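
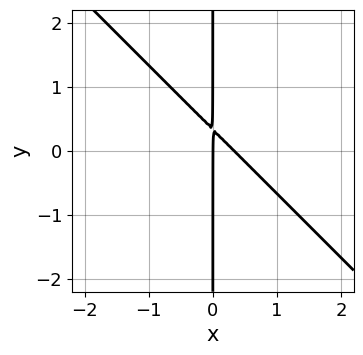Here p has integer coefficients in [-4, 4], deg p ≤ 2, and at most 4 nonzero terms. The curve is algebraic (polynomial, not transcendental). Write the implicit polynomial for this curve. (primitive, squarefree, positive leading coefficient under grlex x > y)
1. deg p = 2. A generic line meets the curve in up to 2 points.
2. Observable constraints: every point of the y-axis in the box is on the curve; it meets the x-axis at x = 0 (among the integer gridlines).
3. These observations pin down the coefficients.

3*x^2 + 3*x*y - x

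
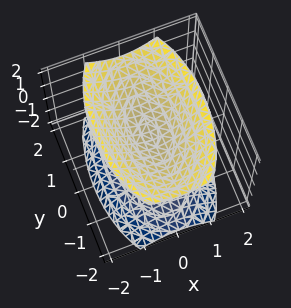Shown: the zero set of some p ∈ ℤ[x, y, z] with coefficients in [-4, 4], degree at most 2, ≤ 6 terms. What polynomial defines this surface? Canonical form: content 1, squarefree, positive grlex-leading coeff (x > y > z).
3*x^2 + y^2 - 2*z^2 + 1

The picture has 2 separate pieces. Treating them together as one polynomial.
deg p = 2. Two separate bowl-shaped sheets opening away from each other; a quadric.
Symmetries: the z ↦ −z reflection is a symmetry, so z appears only in even powers; mirror symmetry y ↦ −y ⇒ only even powers of y; it's symmetric under x → −x, forcing even powers of x.
Checking where it meets the axes: it misses every integer gridline on the x-axis; it misses every integer gridline on the y-axis.
Assembling these constraints gives the stated polynomial.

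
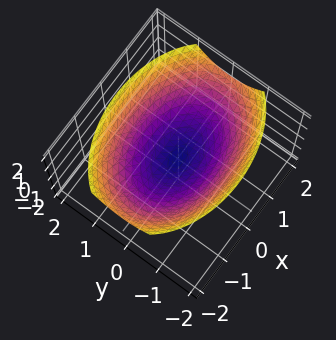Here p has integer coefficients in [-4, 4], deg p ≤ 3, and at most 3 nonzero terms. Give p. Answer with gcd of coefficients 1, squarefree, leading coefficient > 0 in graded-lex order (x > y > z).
x^2 + 2*y^2 - 3*z

First, the degree is 2 — a paraboloid; a quadric.
Next, symmetries: the x ↦ −x reflection is a symmetry, so x appears only in even powers; mirror symmetry y ↦ −y ⇒ only even powers of y.
Then, against the integer gridlines: it crosses the z-axis at the gridline z = 0; it crosses the x-axis at the gridline x = 0.
Finally, the integer polynomial consistent with all of this is the stated p.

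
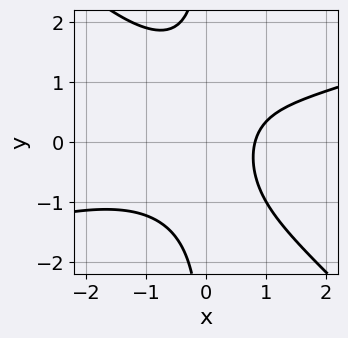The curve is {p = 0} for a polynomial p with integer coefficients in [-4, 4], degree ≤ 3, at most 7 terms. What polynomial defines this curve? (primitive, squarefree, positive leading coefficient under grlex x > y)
1. deg p = 3.
2. Checking where it meets the axes: the curve avoids every integer y-axis point in the box.
3. Together with the visible shape, these determine p as stated.

x^3 - 2*x^2*y - 3*x*y^2 + 3*x - 3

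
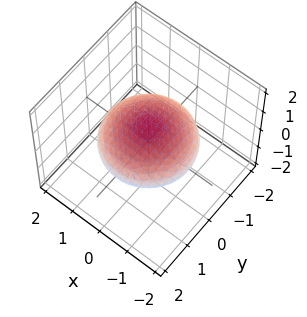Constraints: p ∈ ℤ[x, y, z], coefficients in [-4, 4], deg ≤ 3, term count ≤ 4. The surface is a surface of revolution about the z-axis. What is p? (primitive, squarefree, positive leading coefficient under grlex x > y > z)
x^2 + y^2 + 3*z^2 - 2

1. deg p = 2. No degree-1 surface has this shape.
2. Symmetries: rotational symmetry about the z-axis ⇒ p depends on x, y only through x² + y².
3. Against the integer gridlines: a circular section at z = 0 has radius between 1 and 2.
4. Putting this together gives p.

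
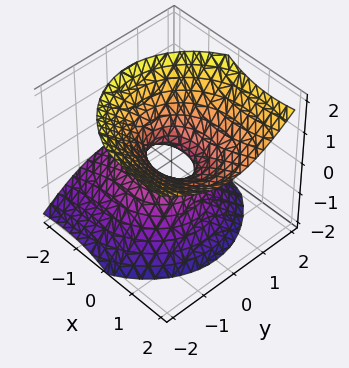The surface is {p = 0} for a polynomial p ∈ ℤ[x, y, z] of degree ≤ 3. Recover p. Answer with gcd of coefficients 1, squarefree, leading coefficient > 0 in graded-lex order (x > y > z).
First, the degree is 2 — the shape is more complex than any degree-1 surface.
Next, observable constraints: no z-intercept at any integer in the box.
Finally, assembling these constraints gives the stated polynomial.

2*x^2 - 3*x*z + 3*y^2 - 3*z^2 - 1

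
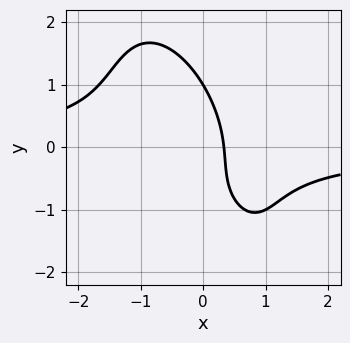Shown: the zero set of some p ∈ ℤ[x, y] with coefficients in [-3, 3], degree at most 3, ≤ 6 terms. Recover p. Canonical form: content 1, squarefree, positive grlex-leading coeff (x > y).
The degree is 3 — no degree-2 curve has this shape.
From the axis intercepts and sections: it meets the y-axis at y = 1 (among the integer gridlines).
Together with the visible shape, these determine p as stated.

3*x^2*y + 2*x*y^2 + y^3 + 3*x - 1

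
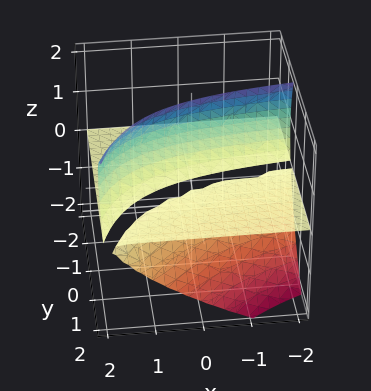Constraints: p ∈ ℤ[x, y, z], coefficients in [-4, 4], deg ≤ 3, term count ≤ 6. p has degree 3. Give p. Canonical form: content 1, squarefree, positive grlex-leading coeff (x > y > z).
The picture has 2 separate pieces. They look like related sheets of one shape, so recover p as a whole.
The degree is 3 — no degree-2 surface has this shape.
Checking where it meets the axes: the visible x-axis segment lies entirely on the surface; it crosses the z-axis at the gridline z = 2.
Putting this together gives p. Check: (0, 1, 0) on the y-axis lies on the surface, and p(0, 1, 0) = 0. ✓

x*y*z + z^3 + x*z - 3*y*z - 2*z^2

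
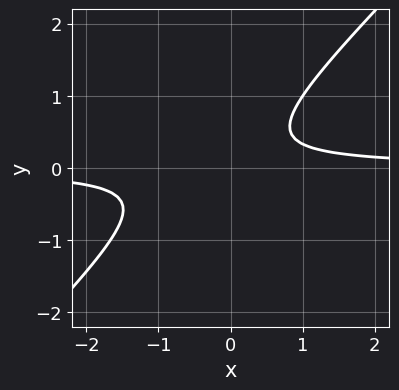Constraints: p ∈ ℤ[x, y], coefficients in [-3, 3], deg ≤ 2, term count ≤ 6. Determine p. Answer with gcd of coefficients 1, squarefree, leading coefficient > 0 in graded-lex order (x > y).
3*x*y - 3*y^2 + y - 1

The degree is 2 — no degree-1 curve has this shape.
From the visible intercepts: no x-intercept at any integer in the box; the curve avoids every integer y-axis point in the box.
Together with the visible shape, these determine p as stated.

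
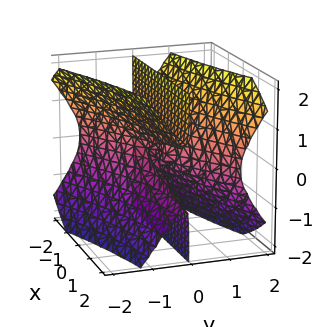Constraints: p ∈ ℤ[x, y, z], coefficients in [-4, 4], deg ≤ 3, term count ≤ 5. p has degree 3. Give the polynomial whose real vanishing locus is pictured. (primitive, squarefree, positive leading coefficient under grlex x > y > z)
2*x*y^2 - 3*y^3 + 2*y*z^2

The degree is 3 — no degree-2 surface has this shape.
Observable constraints: the visible z-axis segment lies entirely on the surface; one y-axis crossing is at y = 0.
Matching integer coefficients to the picture gives p.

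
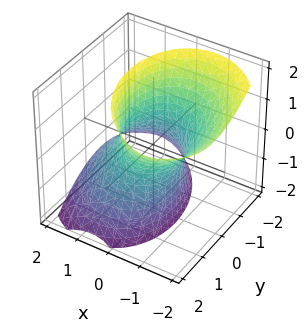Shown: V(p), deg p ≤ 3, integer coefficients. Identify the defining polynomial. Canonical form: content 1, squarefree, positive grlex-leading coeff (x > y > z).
3*x^2 + x*y + 3*x*z + 2*y^2 - z^2 - 3

(a) deg p = 2. No degree-1 surface has this shape.
(b) Reading off the gridlines: among the integer gridlines, it crosses the x-axis at x ∈ {-1, 1}; the surface avoids every integer z-axis point in the box.
(c) Solving for integer coefficients yields p as stated.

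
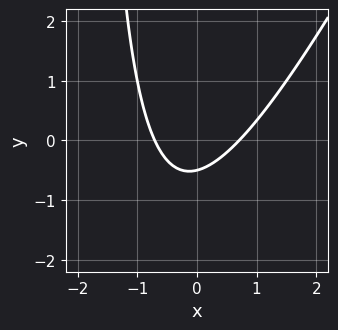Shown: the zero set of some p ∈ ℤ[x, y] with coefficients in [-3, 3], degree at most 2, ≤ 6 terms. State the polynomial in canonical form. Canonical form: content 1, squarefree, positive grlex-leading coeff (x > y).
(a) Degree: the shape is more complex than any degree-1 curve, so deg p = 2.
(b) The integer polynomial consistent with all of this is the stated p.

2*x^2 - x*y - 2*y - 1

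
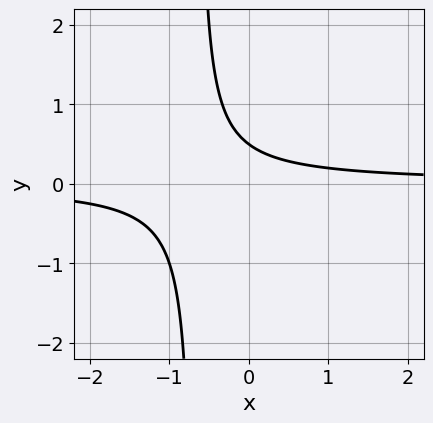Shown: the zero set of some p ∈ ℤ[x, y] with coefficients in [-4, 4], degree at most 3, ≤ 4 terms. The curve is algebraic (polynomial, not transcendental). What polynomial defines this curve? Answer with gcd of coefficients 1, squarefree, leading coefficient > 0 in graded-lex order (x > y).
3*x*y + 2*y - 1

Degree: no degree-1 curve has this shape, so deg p = 2.
Checking where it meets the axes: no x-intercept at any integer in the box.
Together with the visible shape, these determine p as stated.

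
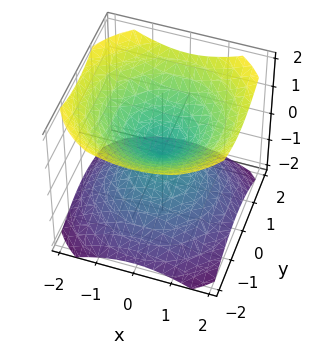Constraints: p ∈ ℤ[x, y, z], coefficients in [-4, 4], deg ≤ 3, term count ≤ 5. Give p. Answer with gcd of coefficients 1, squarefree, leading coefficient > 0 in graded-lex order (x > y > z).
2*x^2 + 2*y^2 - 3*z^2

1. I count 2 distinct pieces. Treating them together as one polynomial.
2. deg p = 2. Two nappes meeting at a single point; a quadric.
3. Symmetries: it's symmetric under z → −z, forcing even powers of z; the surface is invariant under rotation about z: p = q(x² + y², z).
4. From the axis intercepts and sections: one z-axis crossing is at z = 0; it crosses the y-axis at the gridline y = 0; a circular section at z = -1 has radius between 1 and 2; one x-axis crossing is at x = 0.
5. Assembling these constraints gives the stated polynomial.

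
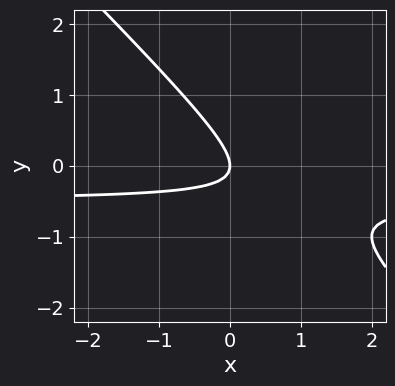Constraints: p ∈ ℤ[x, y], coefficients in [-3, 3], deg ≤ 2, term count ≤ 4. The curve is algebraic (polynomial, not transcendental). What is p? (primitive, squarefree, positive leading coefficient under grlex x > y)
The degree is 2 — a generic line meets the curve in up to 2 points.
From the axis intercepts and sections: one x-axis crossing is at x = 0; it meets the y-axis at y = 0 (among the integer gridlines).
Fitting integer coefficients to these (and the overall shape) gives p.

2*x*y + 2*y^2 + x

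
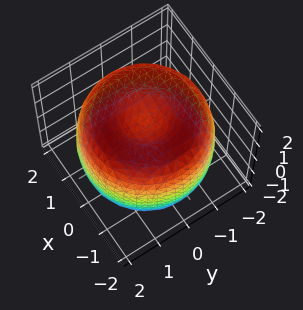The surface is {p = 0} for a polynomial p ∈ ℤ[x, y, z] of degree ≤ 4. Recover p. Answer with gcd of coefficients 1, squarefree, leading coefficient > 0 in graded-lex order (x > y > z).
x^4 + 2*x^2*y^2 + y^4 - 3*x^2 - 3*y^2 + 2*z^2 - 3

First, degree: the shape is more complex than any degree-3 surface, so deg p = 4.
Then, symmetry: every cross-section ⟂ z is a circle, so x, y appear only via x² + y².
Then, checking where it meets the axes: a circular section at z = 1 has radius between 1 and 2.
Finally, solving for integer coefficients yields p as stated.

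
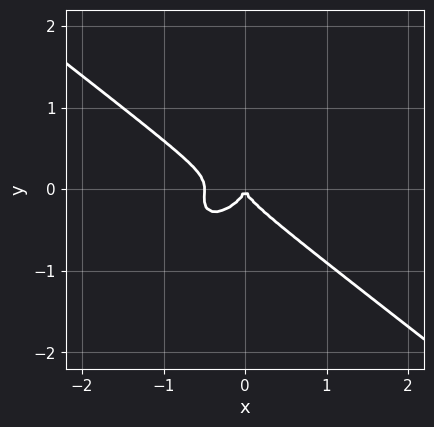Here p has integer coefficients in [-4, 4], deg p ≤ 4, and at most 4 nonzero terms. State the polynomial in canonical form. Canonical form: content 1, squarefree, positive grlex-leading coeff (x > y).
2*x^3 - x*y^2 + 3*y^3 + x^2

First, degree: a generic line meets the curve in up to 3 points, so deg p = 3.
Then, reading off the gridlines: one y-axis crossing is at y = 0; it crosses the x-axis at the gridline x = 0.
Finally, solving for integer coefficients yields p as stated.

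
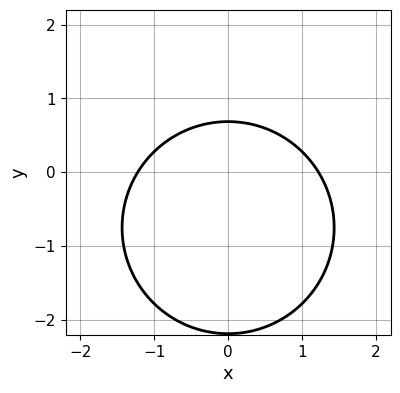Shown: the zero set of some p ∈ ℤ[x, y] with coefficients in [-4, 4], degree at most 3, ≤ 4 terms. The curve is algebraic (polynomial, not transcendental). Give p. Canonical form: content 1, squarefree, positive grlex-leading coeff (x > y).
2*x^2 + 2*y^2 + 3*y - 3

First, the degree is 2 — no degree-1 curve has this shape.
Then, symmetries: the x ↦ −x reflection is a symmetry, so x appears only in even powers.
Finally, these observations pin down the coefficients.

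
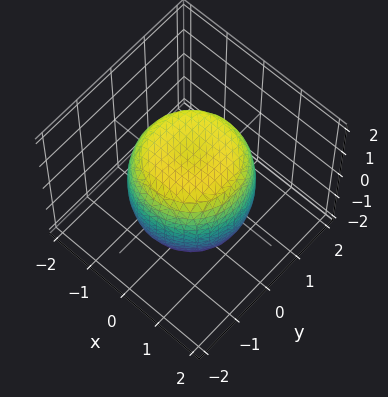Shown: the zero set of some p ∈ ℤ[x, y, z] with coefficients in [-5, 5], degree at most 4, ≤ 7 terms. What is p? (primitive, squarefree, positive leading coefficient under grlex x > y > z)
2*x^4 + 4*x^2*y^2 + 2*y^4 - 2*x^2 - 2*y^2 + 2*z^2 - 3

First, deg p = 4. No degree-3 surface has this shape.
Then, symmetry: every cross-section ⟂ z is a circle, so x, y appear only via x² + y².
Then, observable constraints: a circular section at z = 1 has radius between 1 and 2.
Finally, together with the visible shape, these determine p as stated.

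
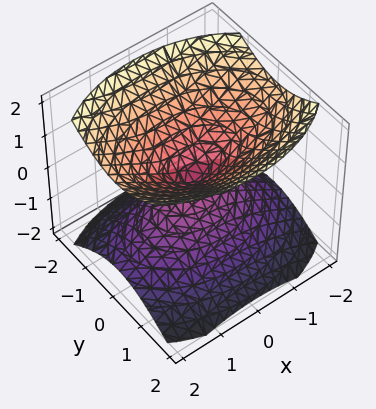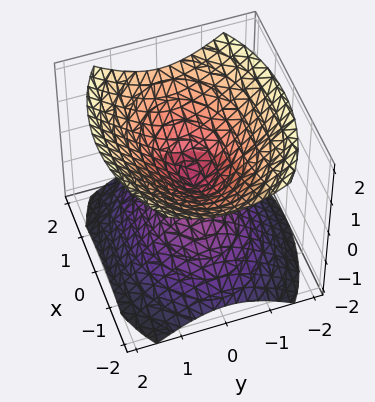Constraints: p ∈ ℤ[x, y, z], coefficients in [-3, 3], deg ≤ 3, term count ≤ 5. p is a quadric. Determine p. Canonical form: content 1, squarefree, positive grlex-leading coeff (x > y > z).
(a) I count 2 distinct pieces. Treating them together as one polynomial.
(b) Degree: two nappes meeting at a single point; a quadric, so deg p = 2.
(c) Symmetries: it's symmetric under x → −x, forcing even powers of x; mirror symmetry z ↦ −z ⇒ only even powers of z; the y ↦ −y reflection is a symmetry, so y appears only in even powers.
(d) From the axis intercepts and sections: it meets the z-axis at z = 0 (among the integer gridlines); one x-axis crossing is at x = 0; it meets the y-axis at y = 0 (among the integer gridlines).
(e) Matching integer coefficients to the picture gives p.

x^2 + 2*y^2 - 2*z^2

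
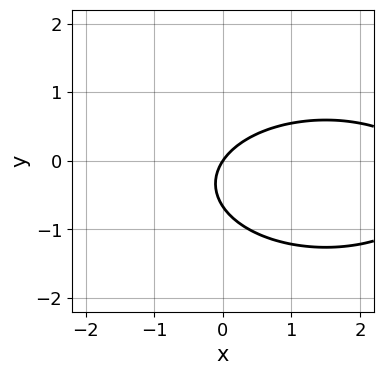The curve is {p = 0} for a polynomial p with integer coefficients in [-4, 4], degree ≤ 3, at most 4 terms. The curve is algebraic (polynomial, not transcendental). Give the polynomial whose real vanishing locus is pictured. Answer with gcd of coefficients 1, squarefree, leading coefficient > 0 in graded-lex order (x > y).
(a) Degree: the shape is more complex than any degree-1 curve, so deg p = 2.
(b) Observable constraints: one y-axis crossing is at y = 0; it crosses the x-axis at the gridline x = 0.
(c) Assembling these constraints gives the stated polynomial.

x^2 + 3*y^2 - 3*x + 2*y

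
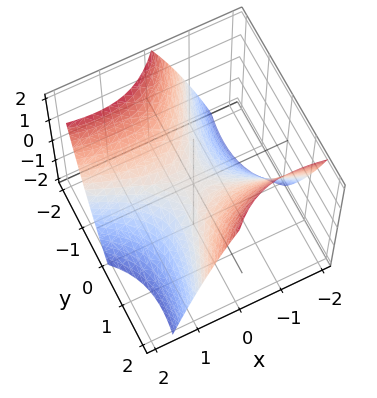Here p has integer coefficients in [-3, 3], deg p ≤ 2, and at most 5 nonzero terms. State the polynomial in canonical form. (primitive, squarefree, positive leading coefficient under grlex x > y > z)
x^2 + 2*x*y - y^2 + 2*z

deg p = 2. A generic line meets the surface in up to 2 points.
From the visible intercepts: one x-axis crossing is at x = 0; it crosses the z-axis at the gridline z = 0.
Matching integer coefficients to the picture gives p.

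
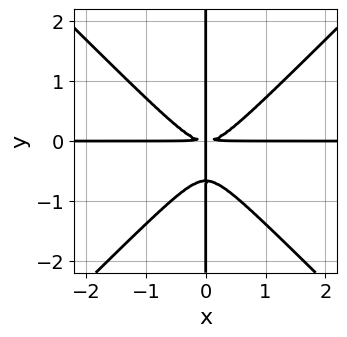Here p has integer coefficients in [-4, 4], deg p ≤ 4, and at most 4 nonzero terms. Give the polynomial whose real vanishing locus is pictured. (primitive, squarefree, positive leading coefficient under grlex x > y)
3*x^3*y - 3*x*y^3 - 2*x*y^2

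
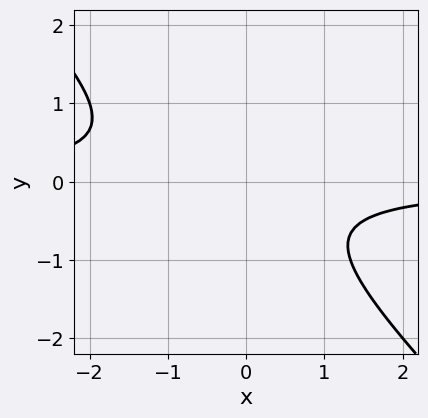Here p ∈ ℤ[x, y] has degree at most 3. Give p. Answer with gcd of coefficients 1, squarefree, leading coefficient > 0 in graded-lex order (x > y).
First, the degree is 2 — no degree-1 curve has this shape.
Next, from the visible intercepts: the curve avoids every integer y-axis point in the box; it misses every integer gridline on the x-axis.
Finally, matching integer coefficients to the picture gives p.

3*x*y + 3*y^2 + y + 2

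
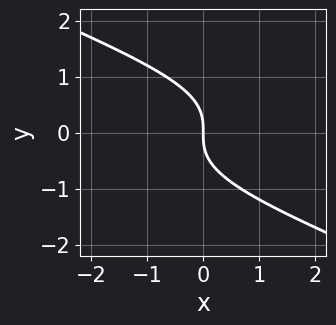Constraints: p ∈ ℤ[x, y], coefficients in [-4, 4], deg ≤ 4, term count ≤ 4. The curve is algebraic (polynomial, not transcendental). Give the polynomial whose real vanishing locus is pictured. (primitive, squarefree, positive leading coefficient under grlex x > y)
x*y^2 + 2*y^3 + 2*x

1. deg p = 3. The shape is more complex than any degree-2 curve.
2. Reading off the gridlines: one y-axis crossing is at y = 0; it meets the x-axis at x = 0 (among the integer gridlines).
3. Solving for integer coefficients yields p as stated.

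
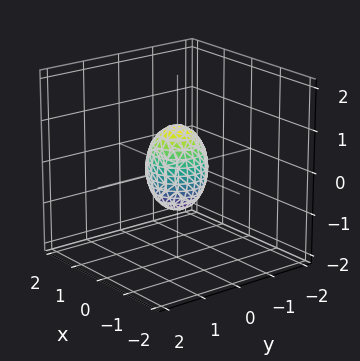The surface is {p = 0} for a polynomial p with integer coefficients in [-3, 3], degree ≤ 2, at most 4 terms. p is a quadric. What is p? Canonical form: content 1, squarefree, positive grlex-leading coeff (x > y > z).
2*x^2 + 2*y^2 + z^2 - 1

(a) Degree: a closed, bounded, convex surface; a quadric, so deg p = 2.
(b) Symmetries: mirror symmetry z ↦ −z ⇒ only even powers of z; the surface is invariant under rotation about z: p = q(x² + y², z).
(c) From the visible intercepts: a circular section at z = 0 has radius between 0 and 1; the z-axis gridline crossings are at z ∈ {-1, 1}.
(d) Together with the visible shape, these determine p as stated.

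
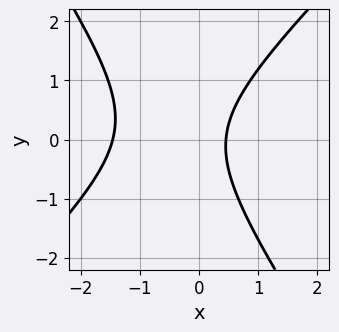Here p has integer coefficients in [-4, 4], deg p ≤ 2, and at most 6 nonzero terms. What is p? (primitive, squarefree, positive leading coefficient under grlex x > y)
The degree is 2 — the shape is more complex than any degree-1 curve.
Observable constraints: the curve avoids every integer y-axis point in the box.
The integer polynomial consistent with all of this is the stated p.

3*x^2 - x*y - 2*y^2 + 3*x - 2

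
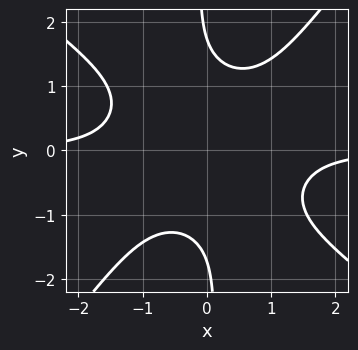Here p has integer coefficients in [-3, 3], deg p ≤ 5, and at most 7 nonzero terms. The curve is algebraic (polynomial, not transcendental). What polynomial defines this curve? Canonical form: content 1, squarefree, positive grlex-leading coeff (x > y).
2*x^3*y + x^2*y^2 - 2*x*y^3 - y^2 + 3

First, degree: no degree-3 curve has this shape, so deg p = 4.
Next, checking where it meets the axes: no x-intercept at any integer in the box.
Finally, the integer polynomial consistent with all of this is the stated p.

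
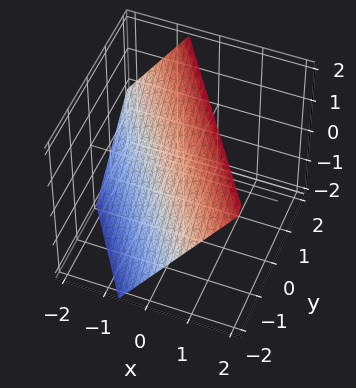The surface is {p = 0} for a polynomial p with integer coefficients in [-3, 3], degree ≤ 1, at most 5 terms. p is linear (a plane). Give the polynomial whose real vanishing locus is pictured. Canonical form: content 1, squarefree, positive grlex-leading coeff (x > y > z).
3*x + 2*y - 2*z + 2

First, degree: the surface is flat (a plane), so deg p = 1.
Next, from the visible intercepts: it crosses the y-axis at the gridline y = -1; it meets the z-axis at z = 1 (among the integer gridlines).
Finally, assembling these constraints gives the stated polynomial.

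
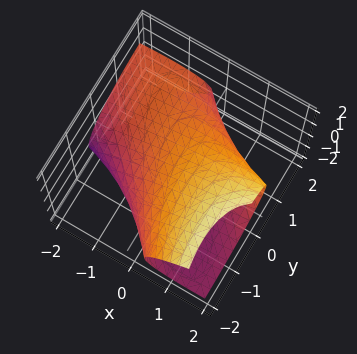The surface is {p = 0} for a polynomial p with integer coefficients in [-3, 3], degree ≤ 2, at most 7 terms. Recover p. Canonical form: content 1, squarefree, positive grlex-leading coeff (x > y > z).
x^2 + 2*x*y - 3*x*z + y^2 + 3*z^2 - 3

(a) The degree is 2 — the shape is more complex than any degree-1 surface.
(b) Against the integer gridlines: the z-axis gridline crossings are at z ∈ {-1, 1}.
(c) Putting this together gives p.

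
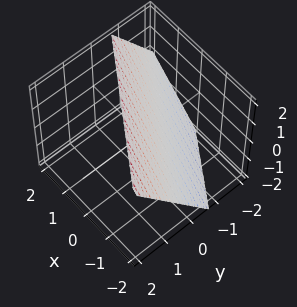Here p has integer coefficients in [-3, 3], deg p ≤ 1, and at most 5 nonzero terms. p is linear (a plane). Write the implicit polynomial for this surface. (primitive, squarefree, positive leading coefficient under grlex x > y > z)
Degree: every cross-section is a straight line — this is a plane, so deg p = 1.
Reading off the gridlines: it meets the z-axis at z = 1 (among the integer gridlines); it meets the x-axis at x = -1 (among the integer gridlines).
These observations pin down the coefficients.

2*x + 3*y - 2*z + 2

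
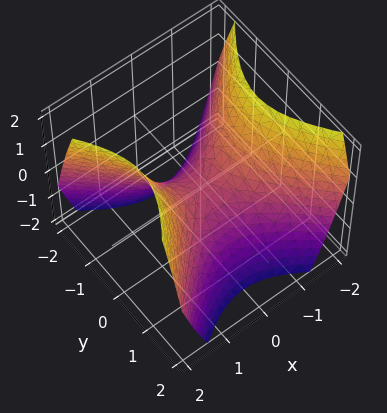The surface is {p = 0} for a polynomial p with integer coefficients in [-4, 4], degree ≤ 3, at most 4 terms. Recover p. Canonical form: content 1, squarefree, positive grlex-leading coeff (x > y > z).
x^2 - y^2 - z

(a) The degree is 2 — a hyperbolic paraboloid; a quadric.
(b) Symmetries: the y ↦ −y reflection is a symmetry, so y appears only in even powers; the x ↦ −x reflection is a symmetry, so x appears only in even powers.
(c) Checking where it meets the axes: it crosses the z-axis at the gridline z = 0; it meets the y-axis at y = 0 (among the integer gridlines); one x-axis crossing is at x = 0.
(d) Putting this together gives p.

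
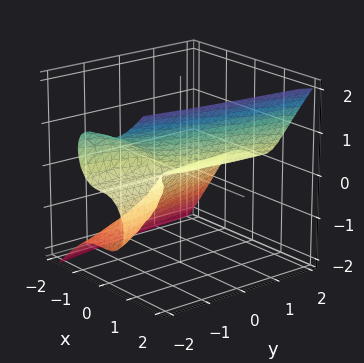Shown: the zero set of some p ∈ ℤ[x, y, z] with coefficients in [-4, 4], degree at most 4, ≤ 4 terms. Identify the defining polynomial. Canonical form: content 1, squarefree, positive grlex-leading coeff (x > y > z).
(a) The degree is 3 — no degree-2 surface has this shape.
(b) From the visible intercepts: one z-axis crossing is at z = 0; the visible y-axis segment lies entirely on the surface.
(c) The integer polynomial consistent with all of this is the stated p.

3*x^3 - 2*z^3 - 2*y*z - z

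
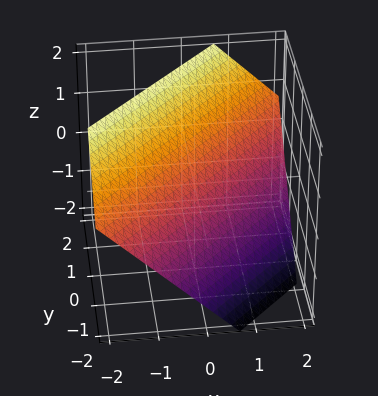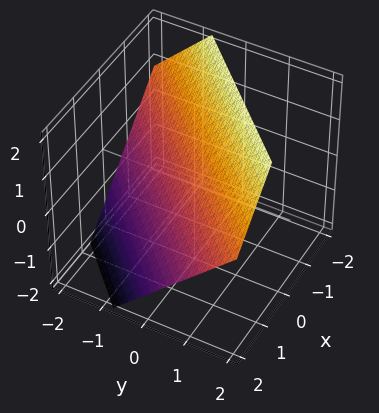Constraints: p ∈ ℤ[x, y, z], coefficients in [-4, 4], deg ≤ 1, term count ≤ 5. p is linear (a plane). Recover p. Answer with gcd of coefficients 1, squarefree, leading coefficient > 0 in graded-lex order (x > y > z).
(a) deg p = 1. Every cross-section is a straight line — this is a plane.
(b) The integer polynomial consistent with all of this is the stated p.

3*x - 3*y + 3*z - 2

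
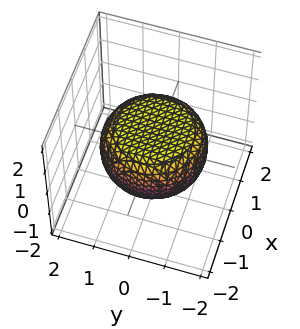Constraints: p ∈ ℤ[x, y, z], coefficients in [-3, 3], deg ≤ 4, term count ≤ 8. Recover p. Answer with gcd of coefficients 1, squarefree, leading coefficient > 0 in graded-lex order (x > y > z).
1. deg p = 4. A generic line meets the surface in up to 4 points.
2. Symmetries: the surface is invariant under rotation about z: p = q(x² + y², z).
3. From the visible intercepts: a circular section at z = 0 has radius between 1 and 2.
4. Assembling these constraints gives the stated polynomial.

x^4 + 2*x^2*y^2 + y^4 - x^2 - y^2 + 3*z^2 - 2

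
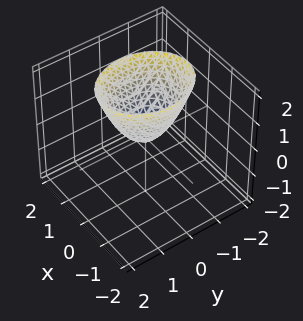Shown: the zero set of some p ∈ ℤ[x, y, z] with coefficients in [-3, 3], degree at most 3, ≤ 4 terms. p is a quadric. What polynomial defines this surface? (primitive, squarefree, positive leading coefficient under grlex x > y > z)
(a) The degree is 2 — a single bowl opening along one axis; a quadric.
(b) Symmetries: mirror symmetry x ↦ −x ⇒ only even powers of x; it's symmetric under y → −y, forcing even powers of y.
(c) Against the integer gridlines: one x-axis crossing is at x = 0; it meets the z-axis at z = 0 (among the integer gridlines).
(d) Assembling these constraints gives the stated polynomial.

3*x^2 + 2*y^2 - 2*z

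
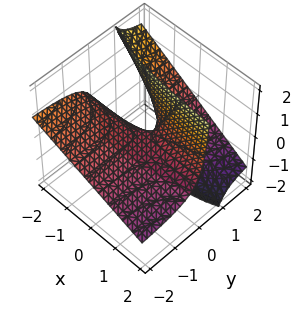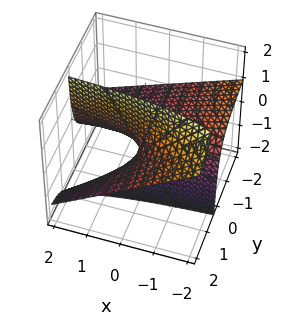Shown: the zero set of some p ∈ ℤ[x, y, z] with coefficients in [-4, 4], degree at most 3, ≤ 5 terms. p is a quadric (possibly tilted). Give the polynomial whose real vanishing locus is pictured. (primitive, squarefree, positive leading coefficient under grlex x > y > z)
Degree: a generic line meets the surface in up to 2 points, so deg p = 2.
Observable constraints: it crosses the z-axis at the gridline z = 0; every point of the x-axis in the box is on the surface; every point of the y-axis in the box is on the surface.
Matching integer coefficients to the picture gives p.

x*y + 2*y*z - z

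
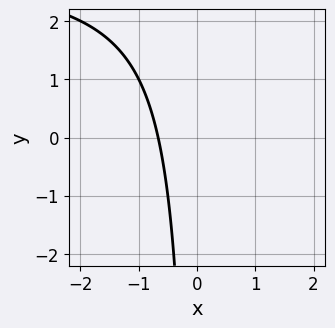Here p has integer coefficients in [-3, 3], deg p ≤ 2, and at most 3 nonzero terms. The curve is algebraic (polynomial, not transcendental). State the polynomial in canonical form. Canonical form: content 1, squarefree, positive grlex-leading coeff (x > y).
First, degree: the shape is more complex than any degree-1 curve, so deg p = 2.
Then, observable constraints: the curve avoids every integer y-axis point in the box.
Finally, matching integer coefficients to the picture gives p.

x*y - 3*x - 2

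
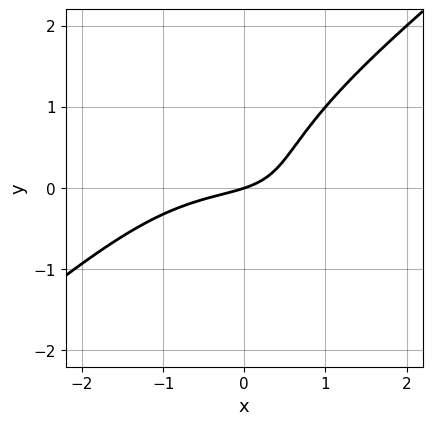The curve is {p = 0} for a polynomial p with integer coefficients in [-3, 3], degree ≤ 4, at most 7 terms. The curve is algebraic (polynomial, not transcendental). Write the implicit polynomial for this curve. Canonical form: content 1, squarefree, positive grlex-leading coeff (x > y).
x^3 - 2*y^3 + 3*x*y + x - 3*y

(a) The degree is 3 — a generic line meets the curve in up to 3 points.
(b) Against the integer gridlines: it crosses the y-axis at the gridline y = 0; it crosses the x-axis at the gridline x = 0.
(c) Assembling these constraints gives the stated polynomial.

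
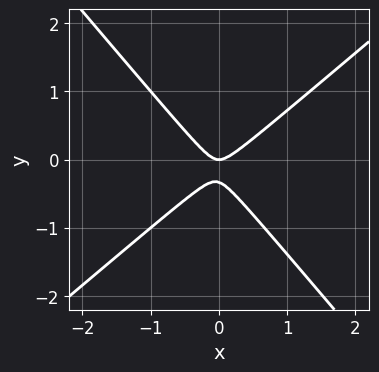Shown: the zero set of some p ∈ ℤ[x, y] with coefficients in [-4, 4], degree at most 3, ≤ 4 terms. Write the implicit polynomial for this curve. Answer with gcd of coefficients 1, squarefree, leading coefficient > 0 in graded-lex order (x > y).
1. The degree is 2 — a generic line meets the curve in up to 2 points.
2. From the visible intercepts: one y-axis crossing is at y = 0; one x-axis crossing is at x = 0.
3. These observations pin down the coefficients.

3*x^2 - x*y - 3*y^2 - y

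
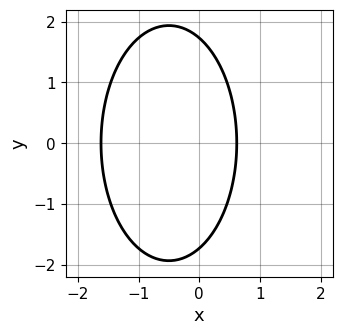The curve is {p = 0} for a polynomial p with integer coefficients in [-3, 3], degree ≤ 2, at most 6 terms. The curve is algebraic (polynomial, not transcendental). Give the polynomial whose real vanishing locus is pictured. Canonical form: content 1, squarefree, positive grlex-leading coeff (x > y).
3*x^2 + y^2 + 3*x - 3

(a) deg p = 2. A generic line meets the curve in up to 2 points.
(b) Symmetries: the y ↦ −y reflection is a symmetry, so y appears only in even powers.
(c) These observations pin down the coefficients.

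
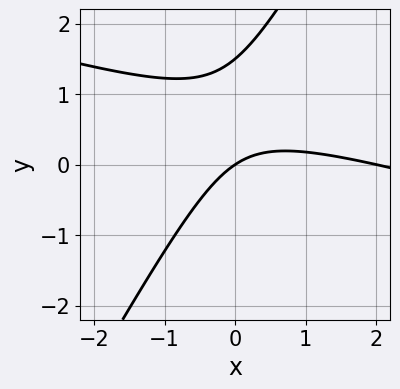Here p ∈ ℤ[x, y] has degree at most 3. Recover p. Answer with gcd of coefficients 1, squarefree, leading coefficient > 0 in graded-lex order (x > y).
1. The degree is 2 — the shape is more complex than any degree-1 curve.
2. From the visible intercepts: one y-axis crossing is at y = 0; among the integer gridlines, it crosses the x-axis at x ∈ {0, 2}.
3. Together with the visible shape, these determine p as stated.

x^2 + 3*x*y - 2*y^2 - 2*x + 3*y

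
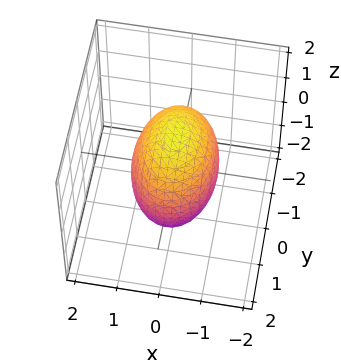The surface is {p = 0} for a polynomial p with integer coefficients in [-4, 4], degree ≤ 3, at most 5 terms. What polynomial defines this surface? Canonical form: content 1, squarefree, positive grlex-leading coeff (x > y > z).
2*x^2 + y^2 + z^2 - 2

1. deg p = 2. A closed, bounded, convex surface; a quadric.
2. Symmetries: it's symmetric under y → −y, forcing even powers of y; mirror symmetry z ↦ −z ⇒ only even powers of z; the x ↦ −x reflection is a symmetry, so x appears only in even powers.
3. From the visible intercepts: among the integer gridlines, it crosses the x-axis at x ∈ {-1, 1}.
4. Putting this together gives p.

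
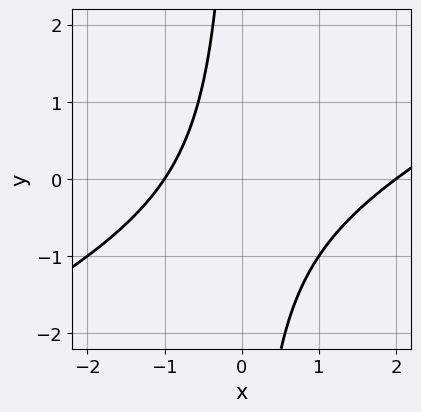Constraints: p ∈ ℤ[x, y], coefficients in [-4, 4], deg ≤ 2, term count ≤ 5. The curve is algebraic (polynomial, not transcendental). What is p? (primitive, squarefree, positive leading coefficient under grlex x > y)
x^2 - 2*x*y - x - 2

(a) Degree: no degree-1 curve has this shape, so deg p = 2.
(b) From the axis intercepts and sections: no y-intercept at any integer in the box; among the integer gridlines, it crosses the x-axis at x ∈ {-1, 2}.
(c) Solving for integer coefficients yields p as stated.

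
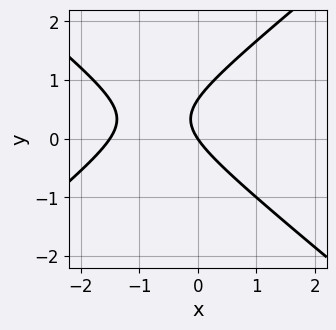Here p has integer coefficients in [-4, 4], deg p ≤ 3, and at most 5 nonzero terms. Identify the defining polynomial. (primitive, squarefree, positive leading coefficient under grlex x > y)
2*x^2 - 3*y^2 + 3*x + 2*y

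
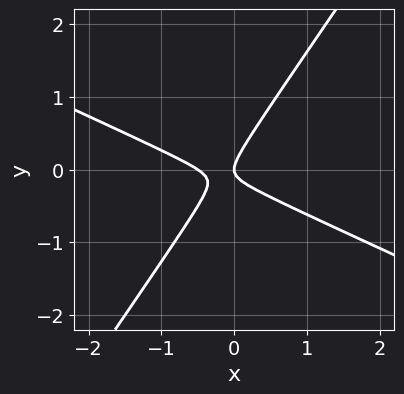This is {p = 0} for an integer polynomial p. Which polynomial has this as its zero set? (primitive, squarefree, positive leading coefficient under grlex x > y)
2*x^2 + 3*x*y - 3*y^2 + x

1. Degree: no degree-1 curve has this shape, so deg p = 2.
2. Observable constraints: it meets the x-axis at x = 0 (among the integer gridlines); it crosses the y-axis at the gridline y = 0.
3. Assembling these constraints gives the stated polynomial.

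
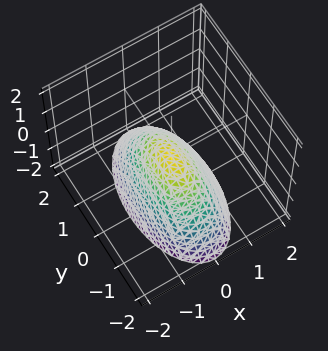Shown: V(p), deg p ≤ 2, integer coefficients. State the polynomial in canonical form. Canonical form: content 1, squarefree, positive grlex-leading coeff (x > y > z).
3*x^2 + y^2 + 2*z

(a) Degree: a single bowl opening along one axis; a quadric, so deg p = 2.
(b) Symmetries: it's symmetric under y → −y, forcing even powers of y; mirror symmetry x ↦ −x ⇒ only even powers of x.
(c) Against the integer gridlines: it meets the y-axis at y = 0 (among the integer gridlines); it meets the x-axis at x = 0 (among the integer gridlines); one z-axis crossing is at z = 0.
(d) The integer polynomial consistent with all of this is the stated p.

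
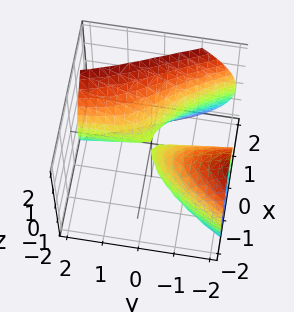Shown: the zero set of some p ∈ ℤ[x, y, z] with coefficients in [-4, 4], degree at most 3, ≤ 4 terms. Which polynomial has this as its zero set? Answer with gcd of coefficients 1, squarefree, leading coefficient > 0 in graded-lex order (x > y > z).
x^3 + 2*x*y - z^2

(a) The picture has 2 separate pieces. They look like related sheets of one shape, so recover p as a whole.
(b) Degree: a generic line meets the surface in up to 3 points, so deg p = 3.
(c) From the visible intercepts: the visible y-axis segment lies entirely on the surface; it meets the z-axis at z = 0 (among the integer gridlines); it crosses the x-axis at the gridline x = 0.
(d) Solving for integer coefficients yields p as stated.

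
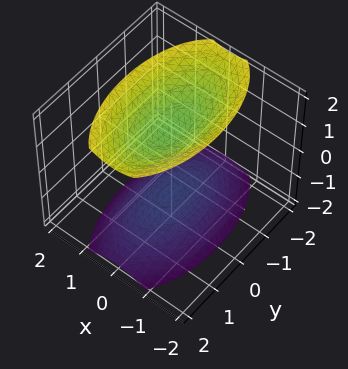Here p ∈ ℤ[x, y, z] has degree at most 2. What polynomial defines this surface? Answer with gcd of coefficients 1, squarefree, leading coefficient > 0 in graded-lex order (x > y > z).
First, the picture has 2 separate pieces.
Next, degree: two separate bowl-shaped sheets opening away from each other; a quadric, so deg p = 2.
Next, symmetries: it's symmetric under y → −y, forcing even powers of y; the z ↦ −z reflection is a symmetry, so z appears only in even powers; it's symmetric under x → −x, forcing even powers of x.
Then, observable constraints: the surface avoids every integer y-axis point in the box; it misses every integer gridline on the x-axis.
Finally, putting this together gives p.

3*x^2 + y^2 - 2*z^2 + 3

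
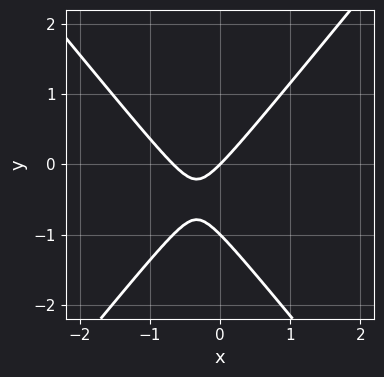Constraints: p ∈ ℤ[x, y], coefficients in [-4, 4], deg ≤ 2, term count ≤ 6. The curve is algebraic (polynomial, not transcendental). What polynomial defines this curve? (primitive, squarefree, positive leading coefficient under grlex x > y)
The degree is 2 — a generic line meets the curve in up to 2 points.
Against the integer gridlines: among the integer gridlines, it crosses the y-axis at y ∈ {-1, 0}; it crosses the x-axis at the gridline x = 0.
Fitting integer coefficients to these (and the overall shape) gives p.

3*x^2 - 2*y^2 + 2*x - 2*y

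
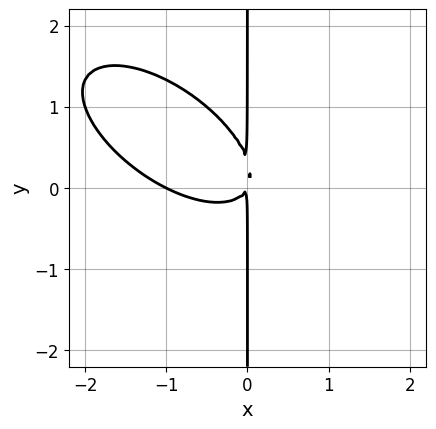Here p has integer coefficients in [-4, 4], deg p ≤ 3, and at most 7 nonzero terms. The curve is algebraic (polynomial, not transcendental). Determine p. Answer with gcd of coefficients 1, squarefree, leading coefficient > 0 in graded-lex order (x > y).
2*x^3 + 3*x^2*y + 3*x*y^2 + 2*x^2 - x*y

The degree is 3 — no degree-2 curve has this shape.
Checking where it meets the axes: one x-axis crossing is at x = -1; every point of the y-axis in the box is on the curve.
Solving for integer coefficients yields p as stated.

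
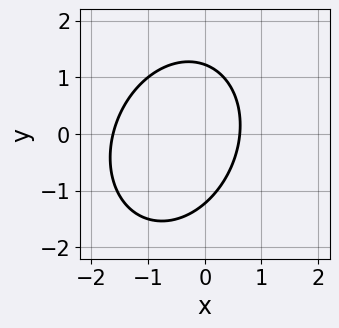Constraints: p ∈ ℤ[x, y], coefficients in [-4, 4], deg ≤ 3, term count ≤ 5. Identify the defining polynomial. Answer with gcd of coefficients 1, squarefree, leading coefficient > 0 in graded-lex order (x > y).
3*x^2 - x*y + 2*y^2 + 3*x - 3

First, degree: a generic line meets the curve in up to 2 points, so deg p = 2.
Finally, the integer polynomial consistent with all of this is the stated p.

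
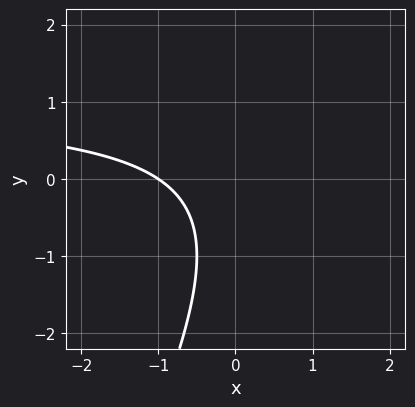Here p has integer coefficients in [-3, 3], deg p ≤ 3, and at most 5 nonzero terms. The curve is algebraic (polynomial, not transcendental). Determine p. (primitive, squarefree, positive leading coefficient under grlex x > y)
1. The degree is 2 — the shape is more complex than any degree-1 curve.
2. Checking where it meets the axes: no y-intercept at any integer in the box; it crosses the x-axis at the gridline x = -1.
3. The integer polynomial consistent with all of this is the stated p.

2*x*y - y^2 - 2*x - y - 2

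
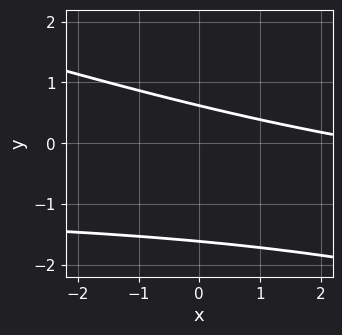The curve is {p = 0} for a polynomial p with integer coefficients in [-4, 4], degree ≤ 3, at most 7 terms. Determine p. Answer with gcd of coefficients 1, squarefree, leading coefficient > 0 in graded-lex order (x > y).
x*y + 3*y^2 + x + 3*y - 3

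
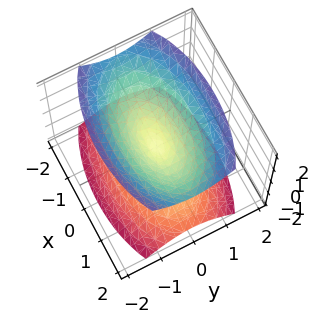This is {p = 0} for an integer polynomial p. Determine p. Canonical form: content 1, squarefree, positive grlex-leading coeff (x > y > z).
x^2 + 3*y^2 - 2*z^2

1. I count 2 distinct pieces. Treating them together as one polynomial.
2. The degree is 2 — a double cone through the origin; a quadric.
3. Symmetries: the x ↦ −x reflection is a symmetry, so x appears only in even powers; the z ↦ −z reflection is a symmetry, so z appears only in even powers; it's symmetric under y → −y, forcing even powers of y.
4. Reading off the gridlines: it meets the y-axis at y = 0 (among the integer gridlines); it crosses the z-axis at the gridline z = 0; one x-axis crossing is at x = 0.
5. The integer polynomial consistent with all of this is the stated p.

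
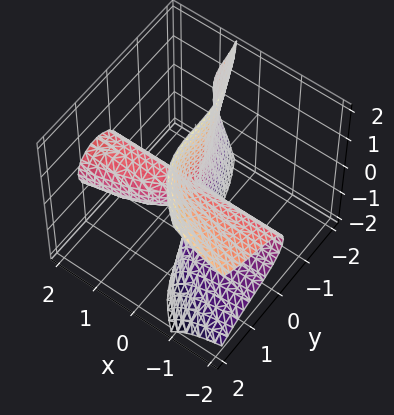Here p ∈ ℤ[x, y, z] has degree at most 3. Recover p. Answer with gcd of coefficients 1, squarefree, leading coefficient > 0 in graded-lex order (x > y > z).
x*y^2 + 2*x*z^2 + y^3 - 2*x*y

(a) Degree: no degree-2 surface has this shape, so deg p = 3.
(b) From the axis intercepts and sections: every point of the x-axis in the box is on the surface; the visible z-axis segment lies entirely on the surface.
(c) Together with the visible shape, these determine p as stated.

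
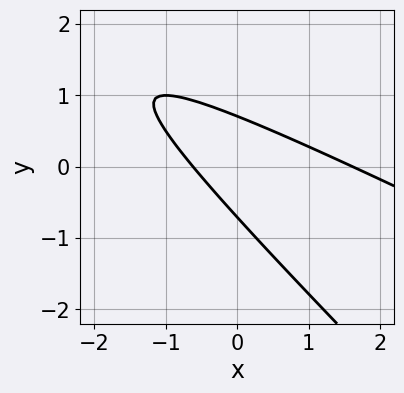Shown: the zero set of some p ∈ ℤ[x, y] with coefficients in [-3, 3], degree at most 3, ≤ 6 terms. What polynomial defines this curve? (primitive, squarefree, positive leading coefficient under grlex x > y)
x^2 + 3*x*y + 2*y^2 - x - 1

(a) The degree is 2 — no degree-1 curve has this shape.
(b) Putting this together gives p.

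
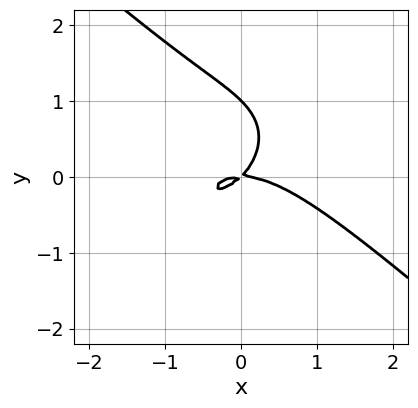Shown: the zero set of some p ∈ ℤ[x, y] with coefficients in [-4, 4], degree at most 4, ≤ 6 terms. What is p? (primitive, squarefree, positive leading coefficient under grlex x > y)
1. The degree is 3 — no degree-2 curve has this shape.
2. Observable constraints: the y-axis gridline crossings are at y ∈ {0, 1}; it crosses the x-axis at the gridline x = 0.
3. Putting this together gives p.

2*x^3 + 3*y^3 + 3*x*y - 3*y^2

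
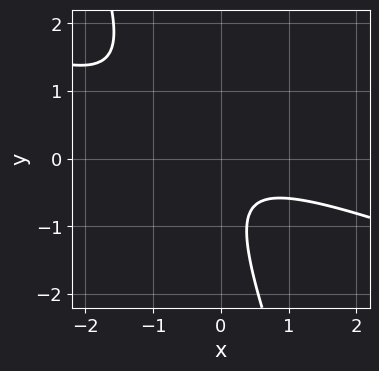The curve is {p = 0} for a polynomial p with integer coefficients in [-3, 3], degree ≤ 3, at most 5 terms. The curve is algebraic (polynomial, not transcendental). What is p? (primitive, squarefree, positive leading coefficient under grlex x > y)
1. The degree is 2 — no degree-1 curve has this shape.
2. From the visible intercepts: it misses every integer gridline on the y-axis; it misses every integer gridline on the x-axis.
3. Assembling these constraints gives the stated polynomial.

x^2 + 3*x*y + y^2 + y + 1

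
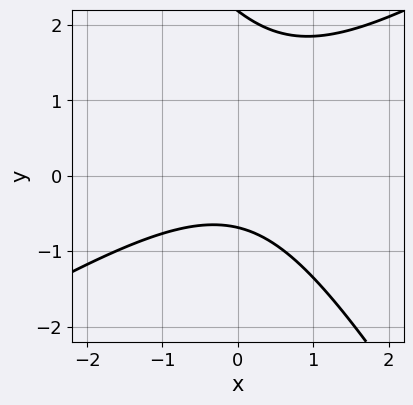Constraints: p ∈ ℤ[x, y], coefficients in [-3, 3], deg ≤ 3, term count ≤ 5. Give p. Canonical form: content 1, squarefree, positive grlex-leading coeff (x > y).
2*x^2 - 2*x*y - 2*y^2 + 3*y + 3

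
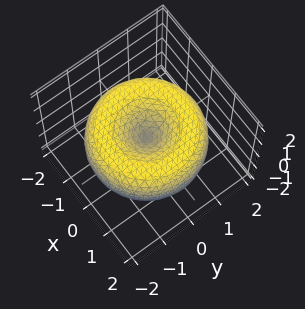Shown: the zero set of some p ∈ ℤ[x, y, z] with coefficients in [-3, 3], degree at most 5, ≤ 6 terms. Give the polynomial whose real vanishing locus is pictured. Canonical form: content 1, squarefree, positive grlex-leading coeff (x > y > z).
First, deg p = 4. The shape is more complex than any degree-3 surface.
Next, symmetries: rotational symmetry about the z-axis ⇒ p depends on x, y only through x² + y².
Next, from the visible intercepts: it crosses the x-axis at the gridline x = 0; it crosses the z-axis at the gridline z = 0; a circular section at z = 0 has radius between 1 and 2; it meets the y-axis at y = 0 (among the integer gridlines).
Finally, putting this together gives p.

x^4 + 2*x^2*y^2 + y^4 - 3*x^2 - 3*y^2 + 3*z^2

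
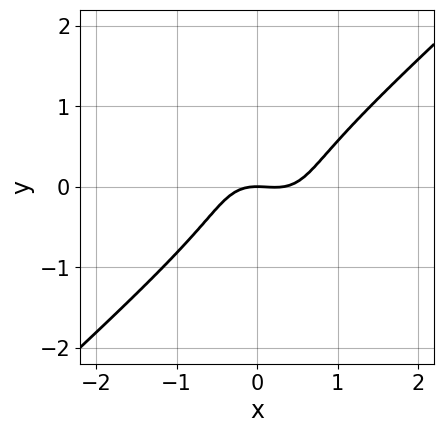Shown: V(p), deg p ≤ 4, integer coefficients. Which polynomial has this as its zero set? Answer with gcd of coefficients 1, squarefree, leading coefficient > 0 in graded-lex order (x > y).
3*x^3 - x*y^2 - 3*y^3 - x^2 - 2*y

(a) Degree: the shape is more complex than any degree-2 curve, so deg p = 3.
(b) From the axis intercepts and sections: it crosses the x-axis at the gridline x = 0; it crosses the y-axis at the gridline y = 0.
(c) Assembling these constraints gives the stated polynomial.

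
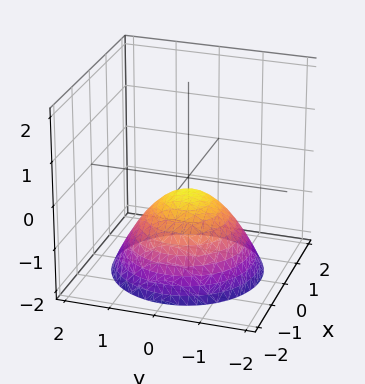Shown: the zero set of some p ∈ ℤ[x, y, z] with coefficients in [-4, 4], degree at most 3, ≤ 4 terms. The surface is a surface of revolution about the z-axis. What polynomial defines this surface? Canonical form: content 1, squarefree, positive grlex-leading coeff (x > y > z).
(a) Degree: the shape is more complex than any degree-1 surface, so deg p = 2.
(b) Symmetries: rotational symmetry about the z-axis ⇒ p depends on x, y only through x² + y².
(c) From the visible intercepts: the surface avoids every integer x-axis point in the box; the surface avoids every integer y-axis point in the box; a circular section at z = -1 has radius exactly 1.
(d) The integer polynomial consistent with all of this is the stated p.

2*x^2 + 2*y^2 + 3*z + 1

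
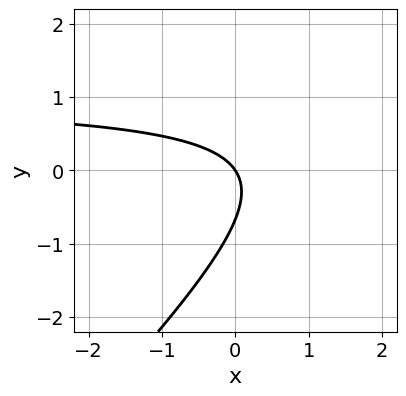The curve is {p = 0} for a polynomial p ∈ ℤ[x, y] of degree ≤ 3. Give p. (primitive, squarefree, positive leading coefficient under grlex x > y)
3*x*y - 3*y^2 - 3*x - 2*y

(a) deg p = 2. A generic line meets the curve in up to 2 points.
(b) Reading off the gridlines: it meets the x-axis at x = 0 (among the integer gridlines); it crosses the y-axis at the gridline y = 0.
(c) These observations pin down the coefficients.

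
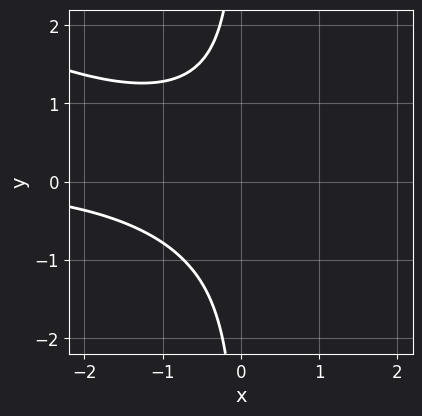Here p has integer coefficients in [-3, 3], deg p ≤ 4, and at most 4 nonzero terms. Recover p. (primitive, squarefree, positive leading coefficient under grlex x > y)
x^2*y + 2*x*y^2 + 2

1. The degree is 3 — no degree-2 curve has this shape.
2. Observable constraints: it misses every integer gridline on the x-axis; it misses every integer gridline on the y-axis.
3. Matching integer coefficients to the picture gives p.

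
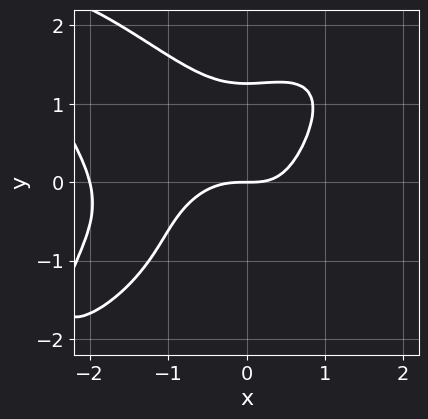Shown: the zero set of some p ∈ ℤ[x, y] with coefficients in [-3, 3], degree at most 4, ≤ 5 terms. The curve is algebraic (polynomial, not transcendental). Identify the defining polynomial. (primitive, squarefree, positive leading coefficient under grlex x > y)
(a) The degree is 4 — the shape is more complex than any degree-3 curve.
(b) Reading off the gridlines: among the integer gridlines, it crosses the x-axis at x ∈ {-2, 0}; one y-axis crossing is at y = 0.
(c) Together with the visible shape, these determine p as stated.

x^4 - x^2*y^2 + y^4 + 2*x^3 - 2*y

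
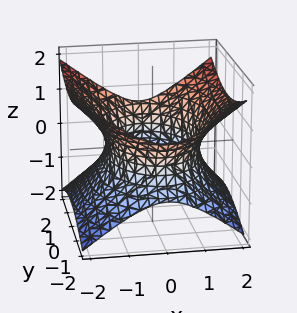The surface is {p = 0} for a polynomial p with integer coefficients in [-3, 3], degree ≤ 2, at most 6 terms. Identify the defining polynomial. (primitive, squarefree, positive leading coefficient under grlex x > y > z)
(a) deg p = 2. One connected sheet with a waist; a quadric.
(b) Symmetries: mirror symmetry x ↦ −x ⇒ only even powers of x; it's symmetric under y → −y, forcing even powers of y; the z ↦ −z reflection is a symmetry, so z appears only in even powers.
(c) Reading off the gridlines: the surface avoids every integer z-axis point in the box.
(d) Assembling these constraints gives the stated polynomial.

2*x^2 + y^2 - 3*z^2 - 3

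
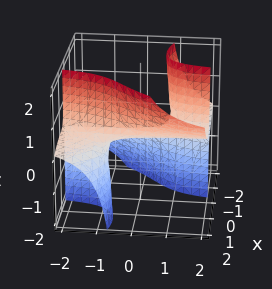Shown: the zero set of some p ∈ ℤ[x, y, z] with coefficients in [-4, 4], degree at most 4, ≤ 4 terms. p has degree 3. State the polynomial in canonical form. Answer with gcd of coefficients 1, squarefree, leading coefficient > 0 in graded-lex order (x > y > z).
The degree is 3 — a generic line meets the surface in up to 3 points.
Against the integer gridlines: one x-axis crossing is at x = 0; every point of the y-axis in the box is on the surface; it meets the z-axis at z = 0 (among the integer gridlines).
These observations pin down the coefficients.

x^3 + x^2*y - 3*x*y*z - 2*z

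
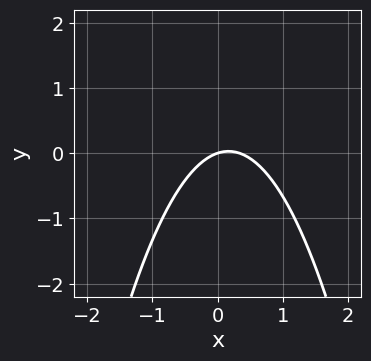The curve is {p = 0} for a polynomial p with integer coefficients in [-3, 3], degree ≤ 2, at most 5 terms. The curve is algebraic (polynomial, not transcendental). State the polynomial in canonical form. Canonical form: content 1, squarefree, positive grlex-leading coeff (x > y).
3*x^2 - x + 3*y

First, deg p = 2.
Next, observable constraints: one x-axis crossing is at x = 0; it meets the y-axis at y = 0 (among the integer gridlines).
Finally, these observations pin down the coefficients.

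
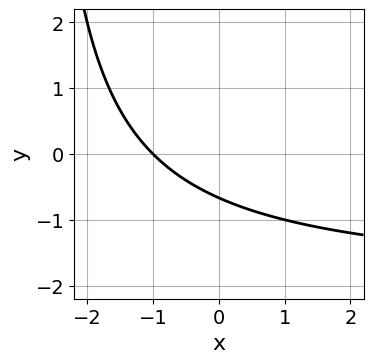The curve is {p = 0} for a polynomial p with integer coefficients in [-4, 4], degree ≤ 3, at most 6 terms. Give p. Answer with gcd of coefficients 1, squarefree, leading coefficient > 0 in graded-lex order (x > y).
1. The degree is 2 — no degree-1 curve has this shape.
2. Checking where it meets the axes: it meets the x-axis at x = -1 (among the integer gridlines).
3. Matching integer coefficients to the picture gives p.

x*y + 2*x + 3*y + 2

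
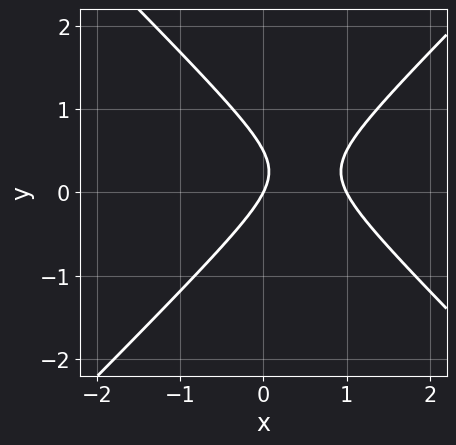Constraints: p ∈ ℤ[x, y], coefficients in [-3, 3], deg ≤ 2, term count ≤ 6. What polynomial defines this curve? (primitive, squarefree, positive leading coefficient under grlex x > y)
(a) deg p = 2. No degree-1 curve has this shape.
(b) Observable constraints: the x-axis gridline crossings are at x ∈ {0, 1}; it crosses the y-axis at the gridline y = 0.
(c) Fitting integer coefficients to these (and the overall shape) gives p.

2*x^2 - 2*y^2 - 2*x + y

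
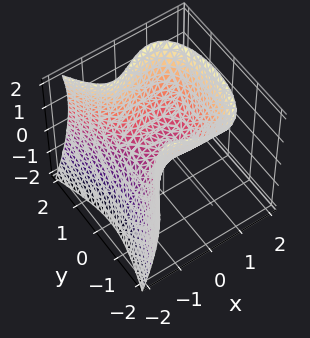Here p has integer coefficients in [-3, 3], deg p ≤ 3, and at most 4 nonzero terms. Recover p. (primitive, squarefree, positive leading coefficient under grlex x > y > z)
3*x^3 - x*z^2 + 3*y^2 - 3*z

Degree: a generic line meets the surface in up to 3 points, so deg p = 3.
From the visible intercepts: it crosses the y-axis at the gridline y = 0; one x-axis crossing is at x = 0.
Matching integer coefficients to the picture gives p.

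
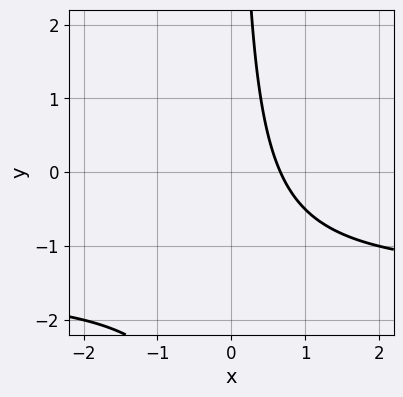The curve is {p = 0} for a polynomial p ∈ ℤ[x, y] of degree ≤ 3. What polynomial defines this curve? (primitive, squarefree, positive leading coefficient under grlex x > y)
2*x*y + 3*x - 2

(a) The degree is 2 — a generic line meets the curve in up to 2 points.
(b) From the visible intercepts: it misses every integer gridline on the y-axis.
(c) Fitting integer coefficients to these (and the overall shape) gives p.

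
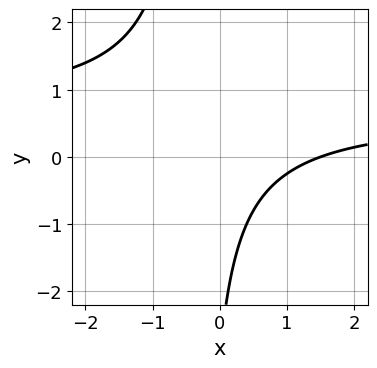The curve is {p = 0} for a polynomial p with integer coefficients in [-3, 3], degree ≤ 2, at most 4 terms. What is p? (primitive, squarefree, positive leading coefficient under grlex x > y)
First, the degree is 2 — the shape is more complex than any degree-1 curve.
Next, from the axis intercepts and sections: the curve avoids every integer y-axis point in the box.
Finally, solving for integer coefficients yields p as stated.

3*x*y - 2*x + y + 3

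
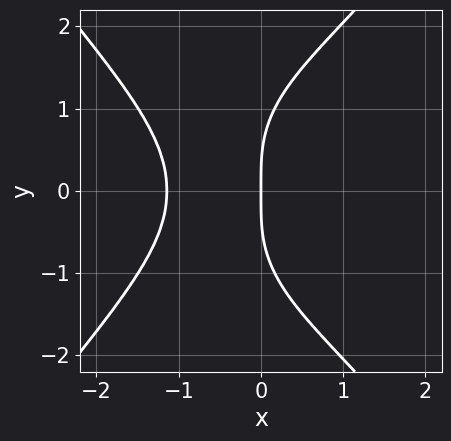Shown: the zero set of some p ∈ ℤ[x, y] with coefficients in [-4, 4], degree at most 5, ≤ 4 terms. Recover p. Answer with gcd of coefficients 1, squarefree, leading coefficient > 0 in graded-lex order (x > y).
2*x^4 - y^4 + 3*x*y^2 + 3*x

1. deg p = 4. The shape is more complex than any degree-3 curve.
2. Symmetries: the y ↦ −y reflection is a symmetry, so y appears only in even powers.
3. From the axis intercepts and sections: one x-axis crossing is at x = 0; one y-axis crossing is at y = 0.
4. Together with the visible shape, these determine p as stated.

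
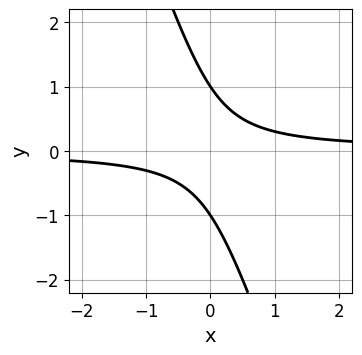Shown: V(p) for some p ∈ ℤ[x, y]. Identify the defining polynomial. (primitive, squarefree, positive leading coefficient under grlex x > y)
deg p = 2.
Against the integer gridlines: among the integer gridlines, it crosses the y-axis at y ∈ {-1, 1}; the curve avoids every integer x-axis point in the box.
Putting this together gives p.

3*x*y + y^2 - 1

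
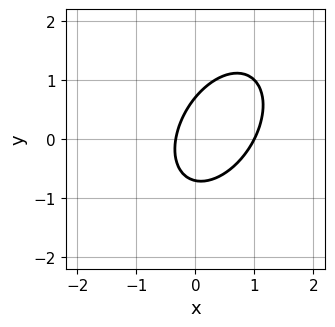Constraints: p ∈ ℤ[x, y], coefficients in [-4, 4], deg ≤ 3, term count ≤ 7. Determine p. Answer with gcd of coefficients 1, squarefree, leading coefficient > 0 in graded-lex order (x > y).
deg p = 2. The shape is more complex than any degree-1 curve.
Against the integer gridlines: one x-axis crossing is at x = 1.
Putting this together gives p.

3*x^2 - 2*x*y + 2*y^2 - 2*x - 1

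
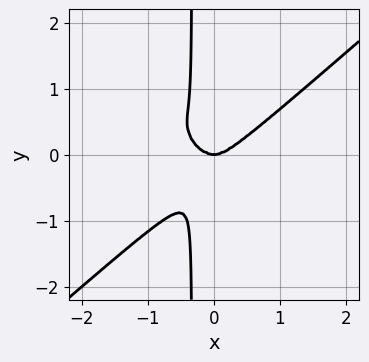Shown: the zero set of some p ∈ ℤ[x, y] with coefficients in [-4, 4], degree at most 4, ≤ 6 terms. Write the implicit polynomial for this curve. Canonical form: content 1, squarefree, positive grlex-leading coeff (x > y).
2*x^4 - 3*x*y^3 - x^2*y - y^3

deg p = 4.
Against the integer gridlines: it meets the y-axis at y = 0 (among the integer gridlines); one x-axis crossing is at x = 0.
Solving for integer coefficients yields p as stated.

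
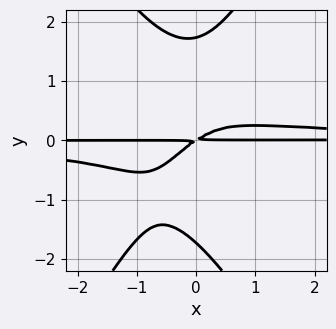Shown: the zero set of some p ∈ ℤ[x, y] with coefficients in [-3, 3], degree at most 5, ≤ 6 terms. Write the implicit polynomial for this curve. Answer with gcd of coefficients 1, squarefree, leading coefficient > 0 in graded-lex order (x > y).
1. Degree: the shape is more complex than any degree-3 curve, so deg p = 4.
2. From the visible intercepts: every point of the x-axis in the box is on the curve.
3. Together with the visible shape, these determine p as stated.

3*x^2*y^2 - y^4 + 2*x*y^2 - 2*x*y + 3*y^2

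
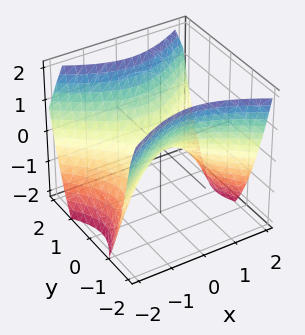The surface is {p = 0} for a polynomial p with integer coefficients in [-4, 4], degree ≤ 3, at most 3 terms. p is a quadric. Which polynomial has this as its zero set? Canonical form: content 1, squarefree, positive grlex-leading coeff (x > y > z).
1. The degree is 2 — a saddle surface; a quadric.
2. Symmetries: the y ↦ −y reflection is a symmetry, so y appears only in even powers; the x ↦ −x reflection is a symmetry, so x appears only in even powers.
3. Observable constraints: it crosses the x-axis at the gridline x = 0; one z-axis crossing is at z = 0.
4. Solving for integer coefficients yields p as stated.

2*x^2 - 3*y^2 + 3*z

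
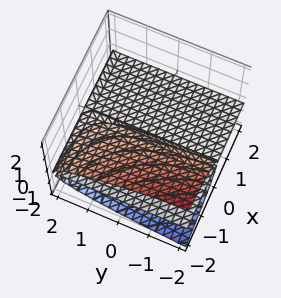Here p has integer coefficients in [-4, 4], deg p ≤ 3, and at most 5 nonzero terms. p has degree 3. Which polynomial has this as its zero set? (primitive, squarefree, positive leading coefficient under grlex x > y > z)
x*y*z - 3*z^3 - 2*x*z

(a) There are 2 components. Treating them together as one polynomial.
(b) Degree: the shape is more complex than any degree-2 surface, so deg p = 3.
(c) Reading off the gridlines: it crosses the z-axis at the gridline z = 0; every point of the y-axis in the box is on the surface; the visible x-axis segment lies entirely on the surface.
(d) The integer polynomial consistent with all of this is the stated p.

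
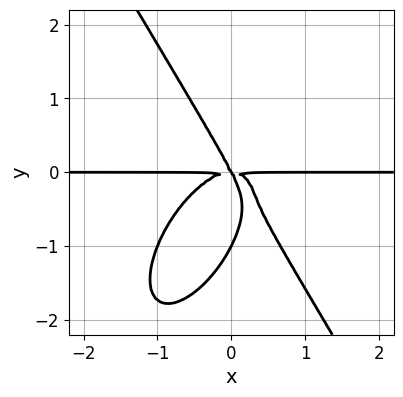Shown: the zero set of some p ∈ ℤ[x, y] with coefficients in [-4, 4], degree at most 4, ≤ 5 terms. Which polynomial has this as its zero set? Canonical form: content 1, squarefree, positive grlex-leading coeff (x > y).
3*x^3*y - x^2*y^2 + y^4 + 2*x*y^2 + y^3

1. The degree is 4 — the shape is more complex than any degree-3 curve.
2. From the axis intercepts and sections: among the integer gridlines, it crosses the y-axis at y ∈ {-1, 0}; the visible x-axis segment lies entirely on the curve.
3. These observations pin down the coefficients.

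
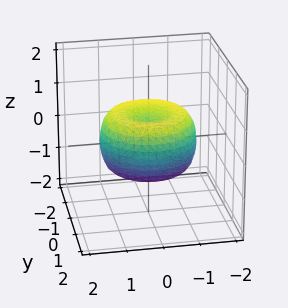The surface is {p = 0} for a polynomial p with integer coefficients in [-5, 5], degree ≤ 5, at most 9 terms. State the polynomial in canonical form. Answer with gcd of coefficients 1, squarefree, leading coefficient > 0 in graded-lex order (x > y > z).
First, deg p = 4.
Then, symmetries: every cross-section ⟂ z is a circle, so x, y appear only via x² + y².
Next, observable constraints: a circular section at z = 0 has radius between 1 and 2.
Finally, the integer polynomial consistent with all of this is the stated p.

2*x^4 + 4*x^2*y^2 + 2*y^4 - 3*x^2 - 3*y^2 + 3*z^2 - 1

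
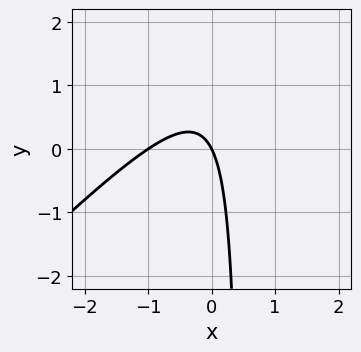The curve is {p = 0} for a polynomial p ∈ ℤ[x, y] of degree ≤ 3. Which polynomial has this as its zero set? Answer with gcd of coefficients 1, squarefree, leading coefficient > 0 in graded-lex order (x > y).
(a) The degree is 2 — the shape is more complex than any degree-1 curve.
(b) From the axis intercepts and sections: one y-axis crossing is at y = 0; the x-axis gridline crossings are at x ∈ {-1, 0}.
(c) These observations pin down the coefficients.

2*x^2 - 2*x*y + 2*x + y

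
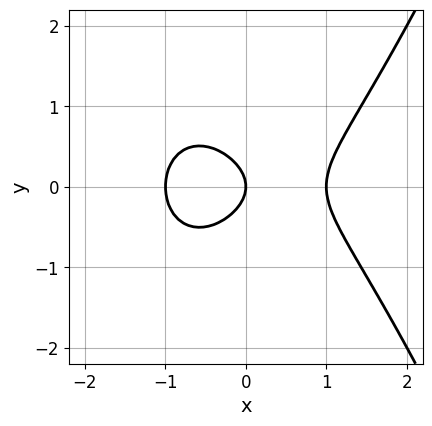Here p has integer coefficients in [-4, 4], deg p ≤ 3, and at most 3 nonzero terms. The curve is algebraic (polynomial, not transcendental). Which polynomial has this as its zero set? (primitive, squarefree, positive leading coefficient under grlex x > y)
The degree is 3 — a generic line meets the curve in up to 3 points.
Symmetries: mirror symmetry y ↦ −y ⇒ only even powers of y.
Observable constraints: it meets the y-axis at y = 0 (among the integer gridlines); the x-axis gridline crossings are at x ∈ {-1, 0, 1}.
Putting this together gives p.

2*x^3 - 3*y^2 - 2*x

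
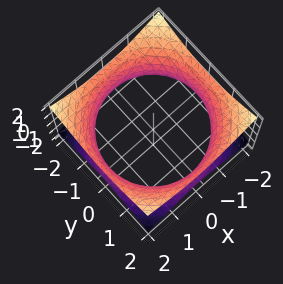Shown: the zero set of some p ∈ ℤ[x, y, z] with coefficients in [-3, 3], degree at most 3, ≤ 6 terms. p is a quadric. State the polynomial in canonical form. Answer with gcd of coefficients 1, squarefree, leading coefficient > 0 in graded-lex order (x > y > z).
x^2 + y^2 - 2*z^2 - 3

The degree is 2 — one connected sheet with a waist; a quadric.
Symmetries: the z-axis is an axis of rotation, so x and y enter only as x² + y²; it's symmetric under z → −z, forcing even powers of z.
Observable constraints: no z-intercept at any integer in the box; a circular section at z = 0 has radius between 1 and 2.
Together with the visible shape, these determine p as stated.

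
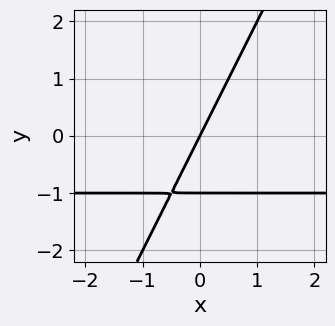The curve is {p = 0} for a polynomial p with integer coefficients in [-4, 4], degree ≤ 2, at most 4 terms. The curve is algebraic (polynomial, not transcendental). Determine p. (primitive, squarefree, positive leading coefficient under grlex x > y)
2*x*y - y^2 + 2*x - y

Degree: no degree-1 curve has this shape, so deg p = 2.
From the visible intercepts: one x-axis crossing is at x = 0; among the integer gridlines, it crosses the y-axis at y ∈ {-1, 0}.
These observations pin down the coefficients.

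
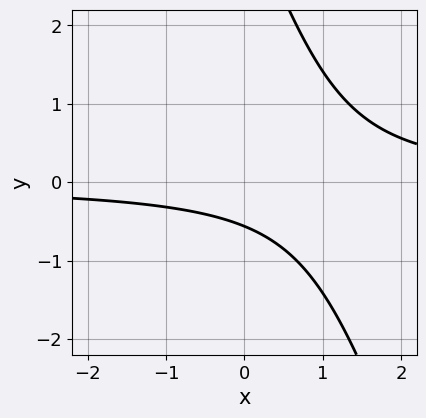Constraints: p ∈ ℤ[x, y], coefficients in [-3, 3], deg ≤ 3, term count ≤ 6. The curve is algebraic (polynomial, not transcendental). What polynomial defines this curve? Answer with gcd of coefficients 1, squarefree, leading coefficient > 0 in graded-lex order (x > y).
3*x*y + y^2 - 3*y - 2

(a) The degree is 2 — no degree-1 curve has this shape.
(b) Observable constraints: no x-intercept at any integer in the box.
(c) Putting this together gives p.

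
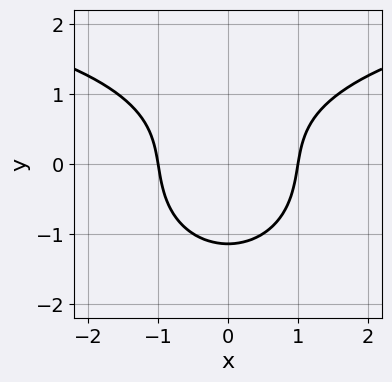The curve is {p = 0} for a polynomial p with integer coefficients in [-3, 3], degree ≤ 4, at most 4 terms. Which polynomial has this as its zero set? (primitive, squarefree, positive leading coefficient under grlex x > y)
x^2*y + 2*y^3 - 3*x^2 + 3

(a) The degree is 3 — a generic line meets the curve in up to 3 points.
(b) Symmetries: it's symmetric under x → −x, forcing even powers of x.
(c) From the visible intercepts: among the integer gridlines, it crosses the x-axis at x ∈ {-1, 1}.
(d) Fitting integer coefficients to these (and the overall shape) gives p.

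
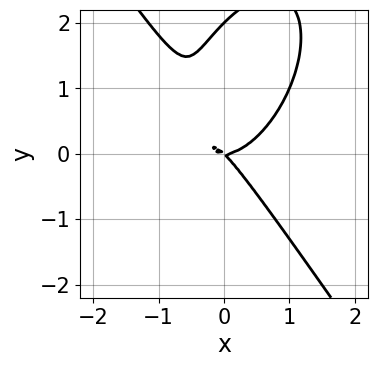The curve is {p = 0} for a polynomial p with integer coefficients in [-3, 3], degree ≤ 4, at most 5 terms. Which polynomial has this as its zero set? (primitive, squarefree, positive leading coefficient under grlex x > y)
deg p = 3. A generic line meets the curve in up to 3 points.
Against the integer gridlines: among the integer gridlines, it crosses the y-axis at y ∈ {0, 2}; it crosses the x-axis at the gridline x = 0.
Matching integer coefficients to the picture gives p.

3*x^3 + y^3 - 2*x*y - 2*y^2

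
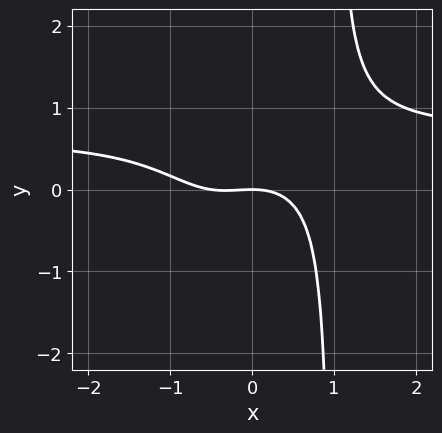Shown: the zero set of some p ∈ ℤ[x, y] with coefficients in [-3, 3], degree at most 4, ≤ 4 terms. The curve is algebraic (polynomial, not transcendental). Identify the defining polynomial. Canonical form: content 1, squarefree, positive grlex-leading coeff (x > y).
3*x^3*y - 2*x^3 - x^2 - 3*y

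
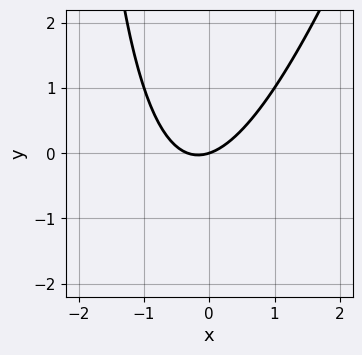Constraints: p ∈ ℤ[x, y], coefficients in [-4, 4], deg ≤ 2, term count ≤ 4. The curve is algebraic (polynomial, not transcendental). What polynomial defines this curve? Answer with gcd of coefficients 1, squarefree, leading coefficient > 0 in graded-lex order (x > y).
The degree is 2 — the shape is more complex than any degree-1 curve.
From the visible intercepts: it meets the y-axis at y = 0 (among the integer gridlines); one x-axis crossing is at x = 0.
The integer polynomial consistent with all of this is the stated p.

3*x^2 - x*y + x - 3*y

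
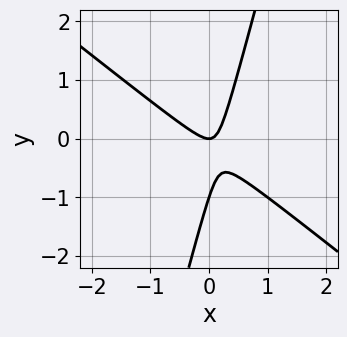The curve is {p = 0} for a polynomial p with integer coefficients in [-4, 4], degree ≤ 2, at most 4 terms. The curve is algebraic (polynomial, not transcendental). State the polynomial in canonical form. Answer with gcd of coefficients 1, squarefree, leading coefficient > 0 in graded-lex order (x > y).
(a) The degree is 2 — no degree-1 curve has this shape.
(b) From the visible intercepts: it crosses the x-axis at the gridline x = 0; among the integer gridlines, it crosses the y-axis at y ∈ {-1, 0}.
(c) Fitting integer coefficients to these (and the overall shape) gives p.

3*x^2 + 3*x*y - y^2 - y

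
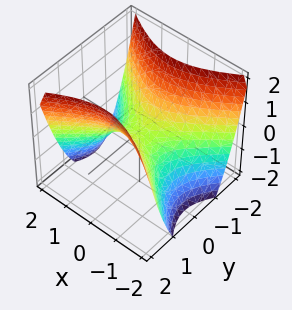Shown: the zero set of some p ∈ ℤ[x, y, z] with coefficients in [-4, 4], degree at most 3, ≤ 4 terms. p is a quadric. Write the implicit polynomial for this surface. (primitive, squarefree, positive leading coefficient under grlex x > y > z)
The degree is 2 — a saddle surface; a quadric.
Symmetries: mirror symmetry y ↦ −y ⇒ only even powers of y; mirror symmetry x ↦ −x ⇒ only even powers of x.
From the visible intercepts: it crosses the y-axis at the gridline y = 0; one x-axis crossing is at x = 0.
Together with the visible shape, these determine p as stated.

2*x^2 - 3*y^2 + 3*z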